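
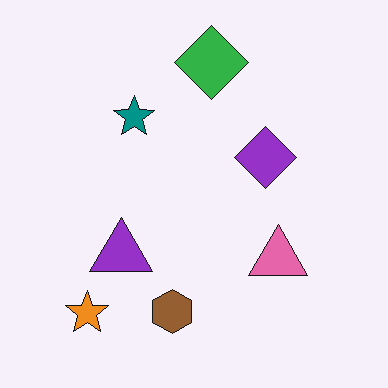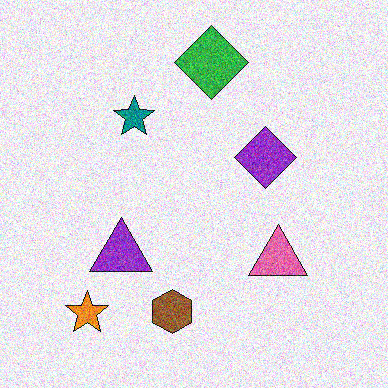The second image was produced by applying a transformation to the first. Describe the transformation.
The image was degraded with a thick layer of grain.

Random speckle covers the whole image, including the flat background.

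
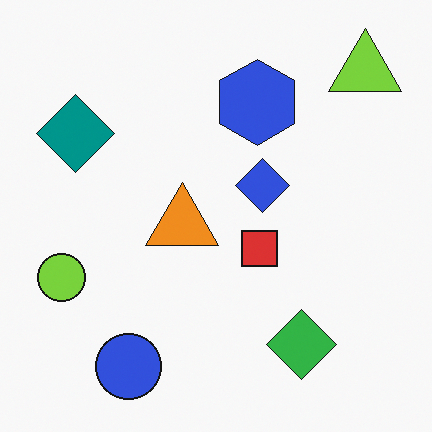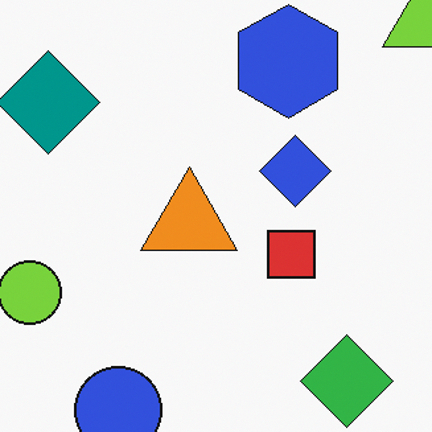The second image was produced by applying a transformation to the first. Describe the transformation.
The second image is the first cropped to a modestly smaller region and rescaled.

The visible shapes are larger and the field of view is narrower; shapes near the original edges may be partly or wholly outside the frame — a crop-and-rescale.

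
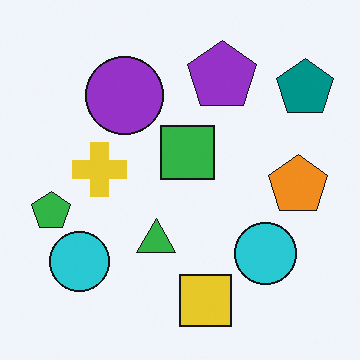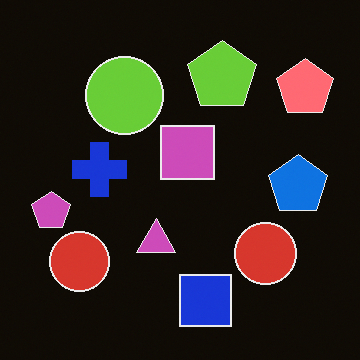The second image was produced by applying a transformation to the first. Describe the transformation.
Color-inverted (negative).

The light background has become dark and every shape's color is its complement — a photographic negative.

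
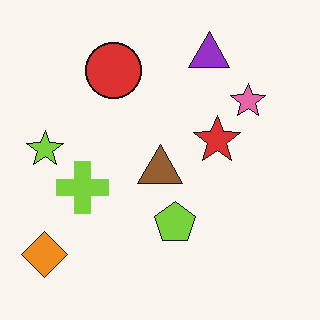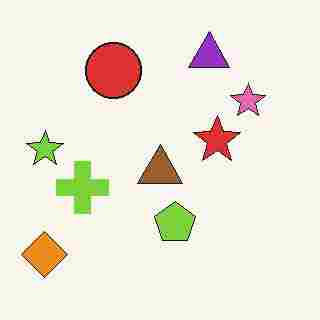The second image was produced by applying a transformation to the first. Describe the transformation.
The second image is the first heavily JPEG-compressed with obvious blocking artifacts.

Blocky 8×8 compression artifacts appear around shape edges and the flat background shows ringing — characteristic JPEG degradation.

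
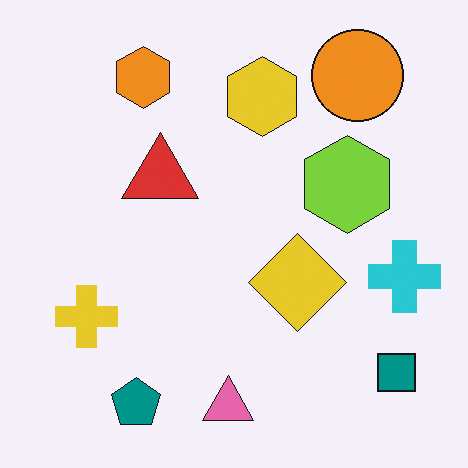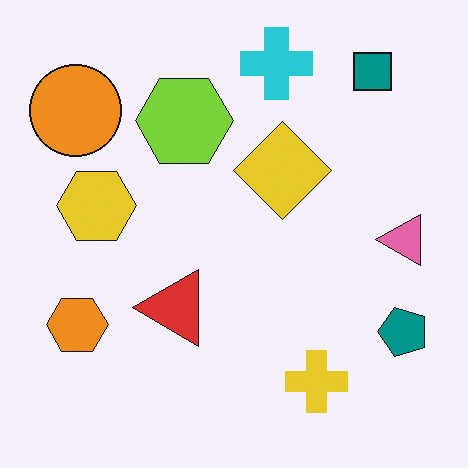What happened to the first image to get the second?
The transformation is: rotated 90° counter-clockwise.

The teal square sits in the bottom-right of the first image and the top-right of the second — consistent with a whole-image 90° counter-clockwise rotation.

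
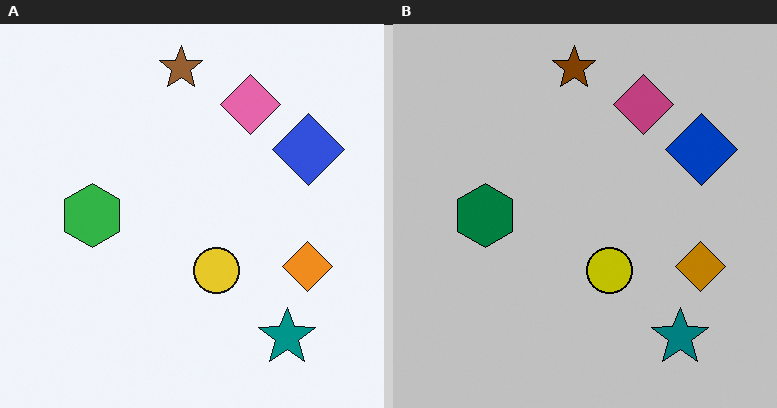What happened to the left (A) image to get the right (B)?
This is the original image heavily posterized to just a handful of flat colors.

Each flat color has snapped to a coarser quantized level — most visibly, the near-white background has dropped to a flat grey.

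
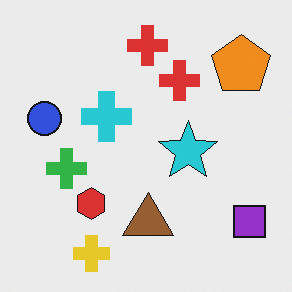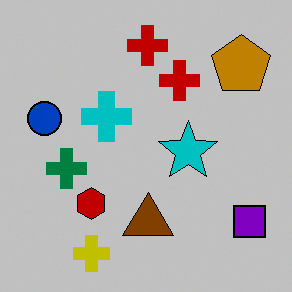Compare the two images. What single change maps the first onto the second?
The second image is the first heavily posterized to just a handful of flat colors.

Each flat color has snapped to a coarser quantized level — most visibly, the near-white background has dropped to a flat grey.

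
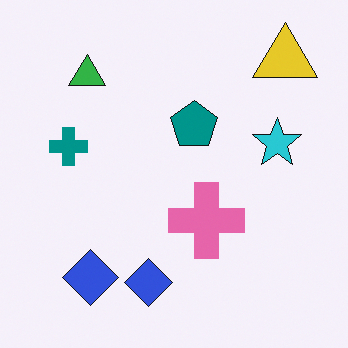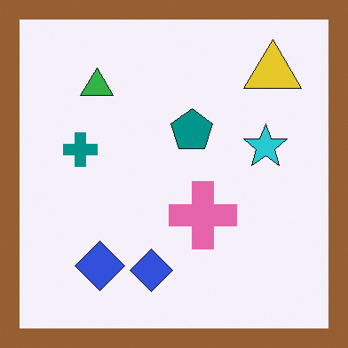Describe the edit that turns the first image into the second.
This is the original image framed with a brown border.

A solid brown frame runs around the edge of the second image, with the content slightly shrunk inside it.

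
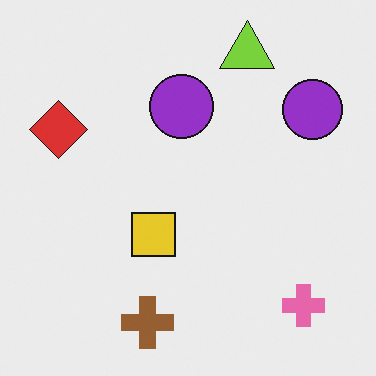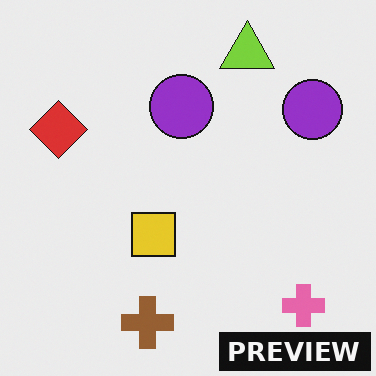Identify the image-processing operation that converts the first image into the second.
It was watermarked with the text "PREVIEW" in the lower-right corner.

A dark label reading "PREVIEW" appears in the lower-right corner.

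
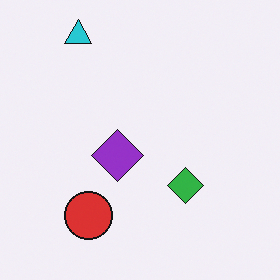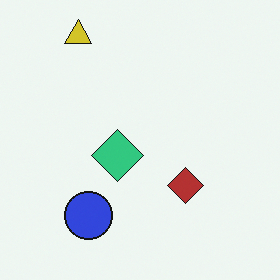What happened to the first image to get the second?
Hue-shifted through roughly half the color wheel.

Every shape's color has rotated by the same amount around the hue wheel — a uniform hue shift.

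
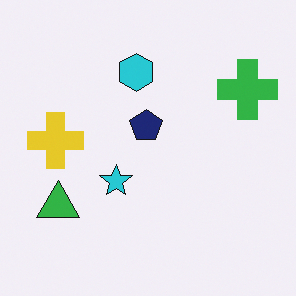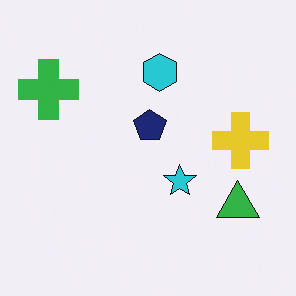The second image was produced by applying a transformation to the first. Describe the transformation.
It was flipped horizontally (left ↔ right).

The green cross is in the top-right of the first image and the top-left of the second — shapes on opposite sides of the vertical midline have swapped in a mirror flip.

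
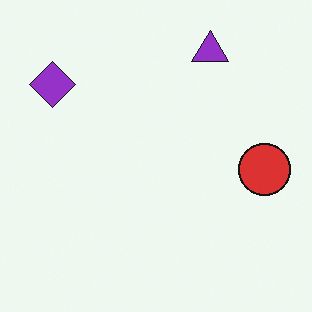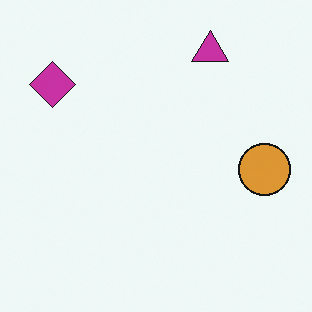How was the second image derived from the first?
The transformation is: hue-shifted by a small amount.

Every shape's color has rotated by the same amount around the hue wheel — a uniform hue shift.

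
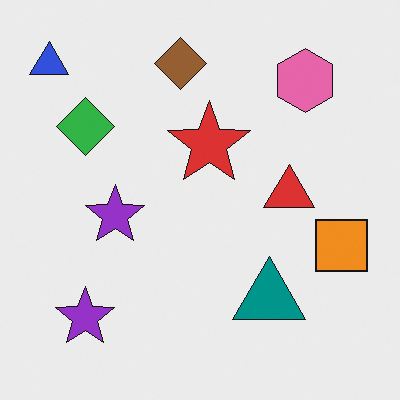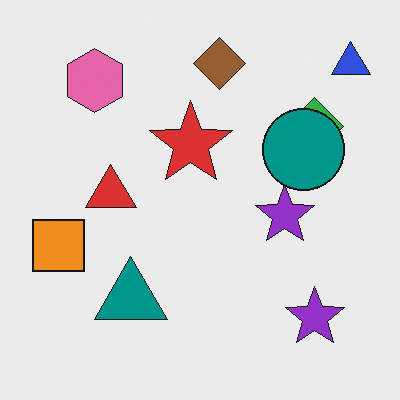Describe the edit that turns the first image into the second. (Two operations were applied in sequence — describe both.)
It was flipped horizontally (left ↔ right), then overlaid with an additional teal circle.

The blue triangle is in the top-left of the first image and the top-right of the second — shapes on opposite sides of the vertical midline have swapped in a mirror flip. A teal circle appears in the second image that is absent from the first.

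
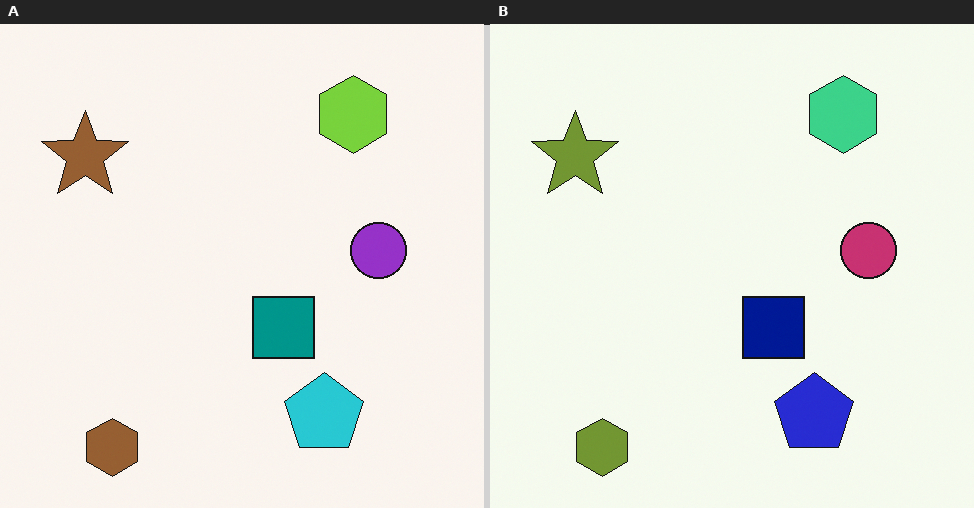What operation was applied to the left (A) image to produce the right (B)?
Hue-shifted by a small amount.

Every shape's color has rotated by the same amount around the hue wheel — a uniform hue shift.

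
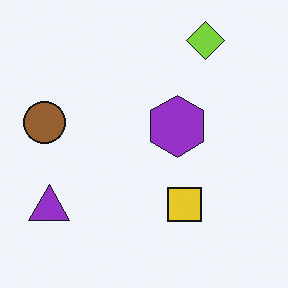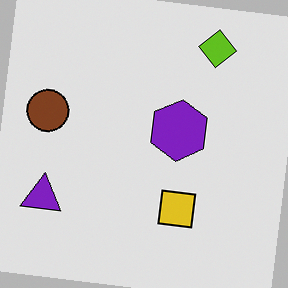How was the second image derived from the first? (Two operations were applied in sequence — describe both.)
Posterized to a reduced palette, then rotated clockwise by a small amount.

Each flat color has snapped to a coarser quantized level — most visibly, the near-white background has dropped to a flat grey. Every shape is tilted by the same angle and the image corners show triangular fill wedges — a whole-image rotation by a non-right angle.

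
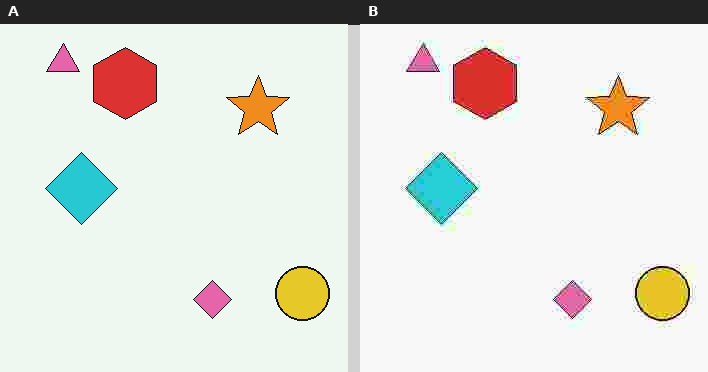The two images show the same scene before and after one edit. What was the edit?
The image was heavily JPEG-compressed with obvious blocking artifacts.

Blocky 8×8 compression artifacts appear around shape edges and the flat background shows ringing — characteristic JPEG degradation.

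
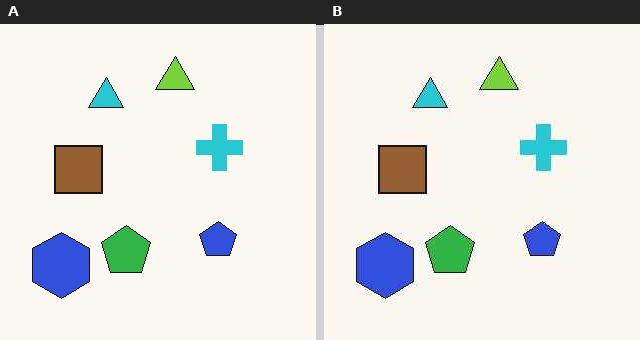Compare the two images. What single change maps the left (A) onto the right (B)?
The image was given moderate JPEG compression.

Blocky 8×8 compression artifacts appear around shape edges and the flat background shows ringing — characteristic JPEG degradation.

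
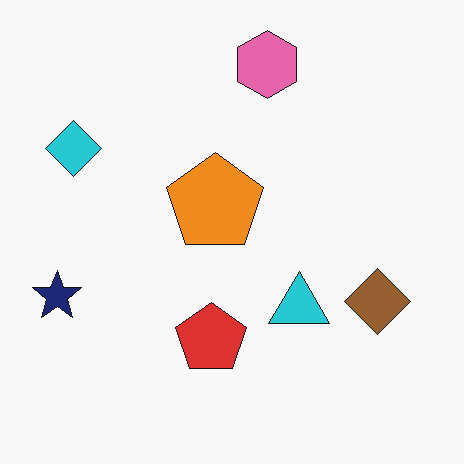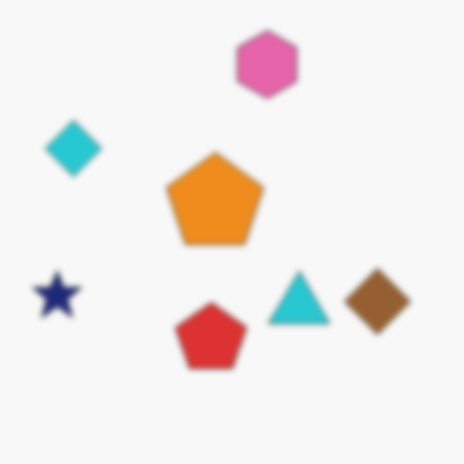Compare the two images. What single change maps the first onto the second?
It was moderately blurred.

Shape edges and outlines are uniformly softened across the whole image.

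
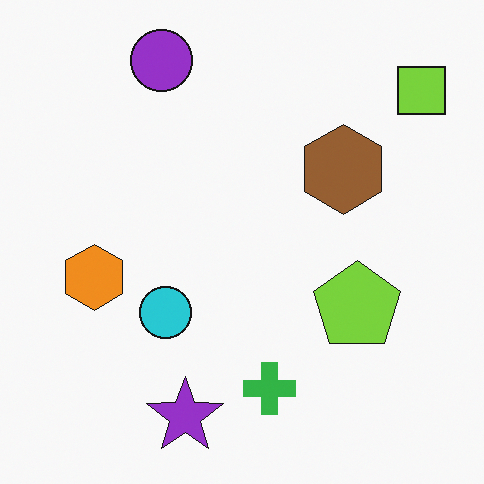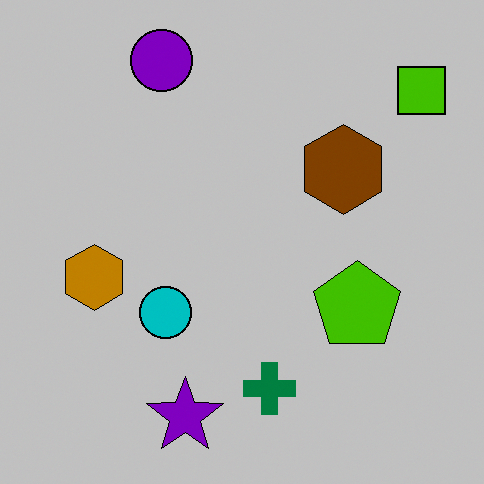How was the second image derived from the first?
The second image is the first aggressively posterized.

Each flat color has snapped to a coarser quantized level — most visibly, the near-white background has dropped to a flat grey.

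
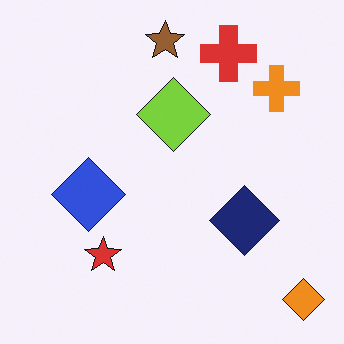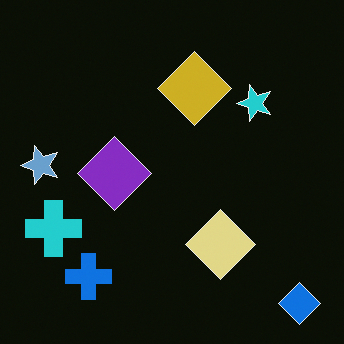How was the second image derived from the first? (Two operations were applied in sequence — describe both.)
The transformation is: transposed (reflected across the top-left ↔ bottom-right diagonal), then color-inverted (negative).

Shapes have swapped their row and column positions — what was in the top-right is now in the bottom-left — a diagonal reflection. The light background has become dark and every shape's color is its complement — a photographic negative.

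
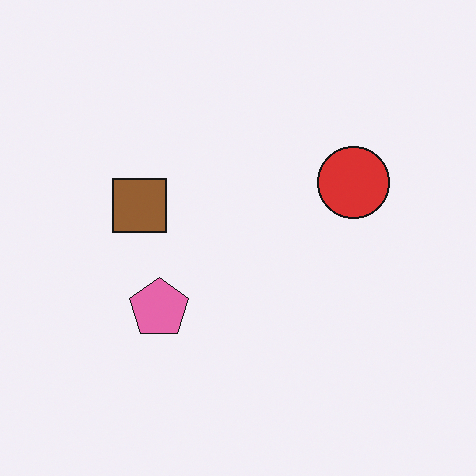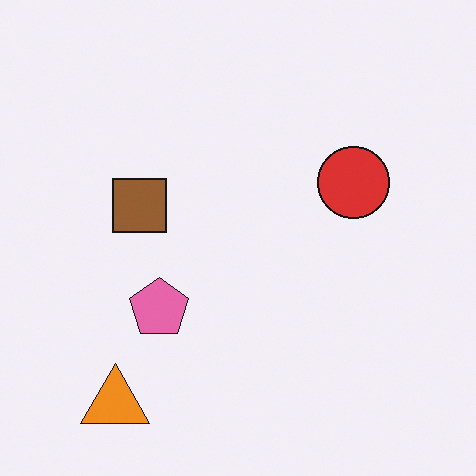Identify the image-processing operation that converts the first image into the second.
The second image is the first overlaid with an additional orange triangle.

An orange triangle appears in the second image that is absent from the first.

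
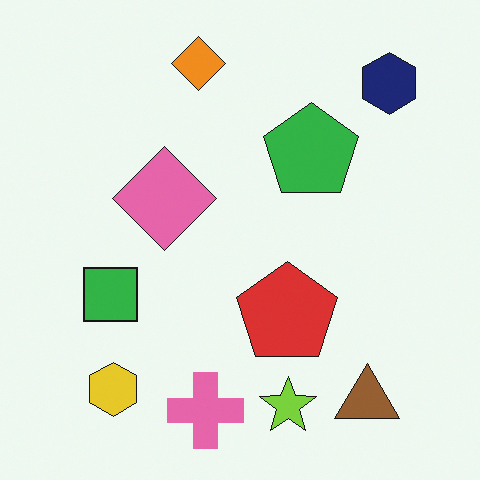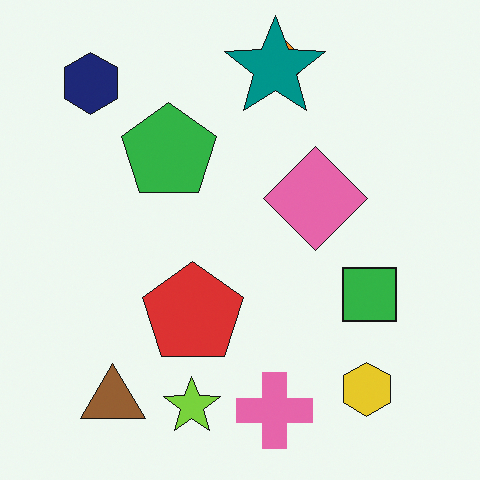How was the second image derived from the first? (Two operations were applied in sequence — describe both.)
It was flipped horizontally (left ↔ right), then overlaid with an additional teal star.

The navy hexagon is in the top-right of the first image and the top-left of the second — shapes on opposite sides of the vertical midline have swapped in a mirror flip. A teal star appears in the second image that is absent from the first.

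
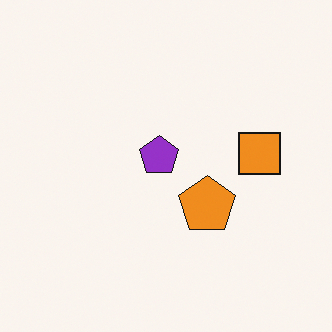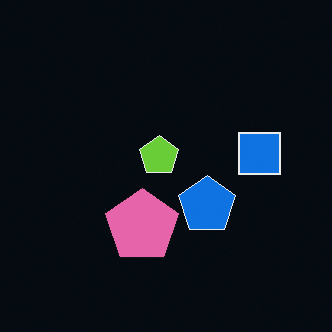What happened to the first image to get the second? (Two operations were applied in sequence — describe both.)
The image was color-inverted (negative), then overlaid with an additional pink pentagon.

The light background has become dark and every shape's color is its complement — a photographic negative. A pink pentagon appears in the second image that is absent from the first.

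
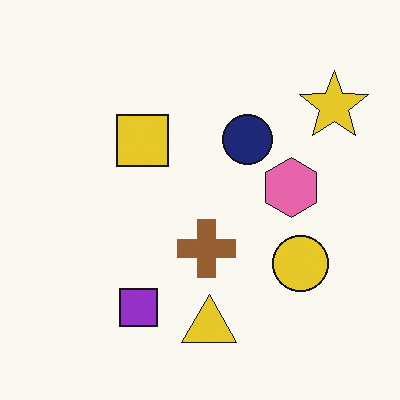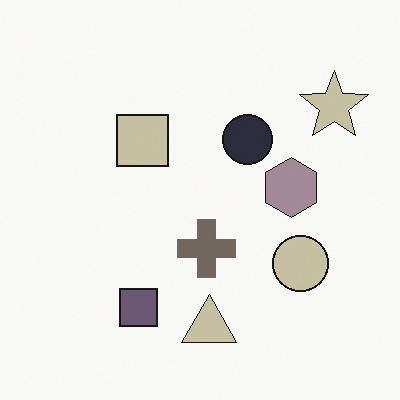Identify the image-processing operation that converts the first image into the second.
The image was made much more muted (saturation change).

All colors are more muted and greyish — a global saturation change.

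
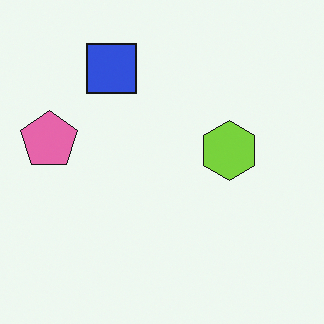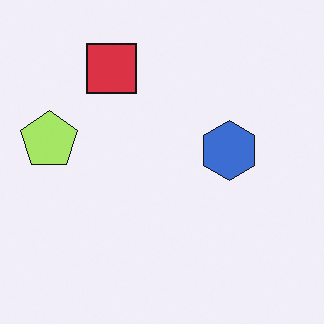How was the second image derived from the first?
The transformation is: hue-shifted through roughly a third of the color wheel.

Every shape's color has rotated by the same amount around the hue wheel — a uniform hue shift.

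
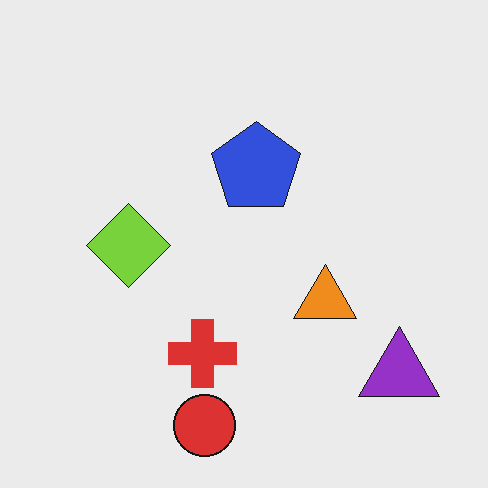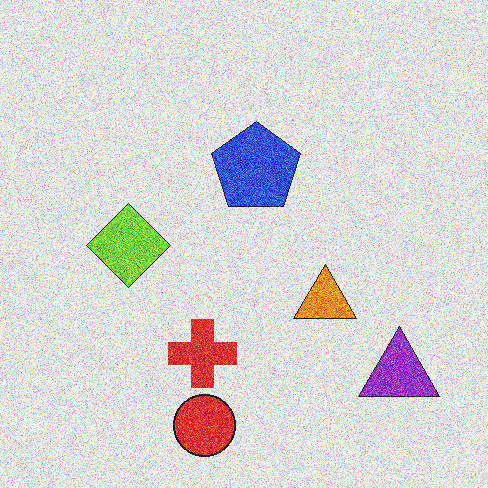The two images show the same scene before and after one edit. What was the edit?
Degraded with strong gaussian noise.

Random speckle covers the whole image, including the flat background.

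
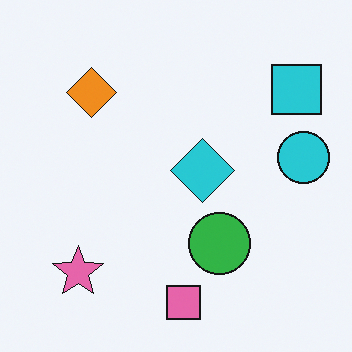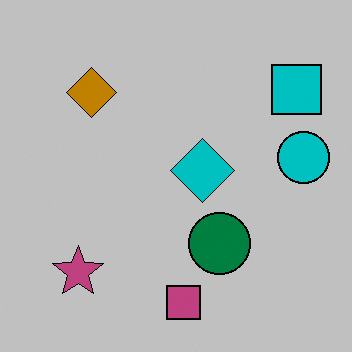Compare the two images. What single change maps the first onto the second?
Heavily posterized to just a handful of flat colors.

Each flat color has snapped to a coarser quantized level — most visibly, the near-white background has dropped to a flat grey.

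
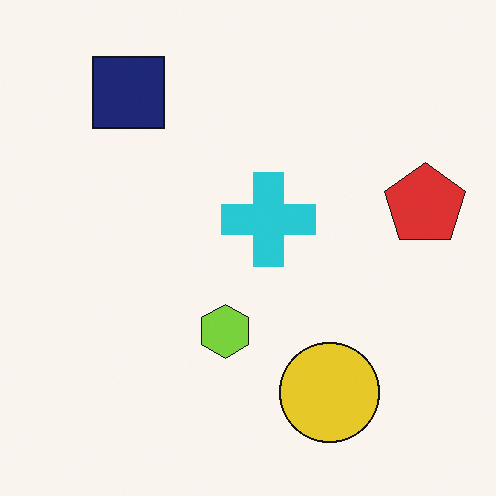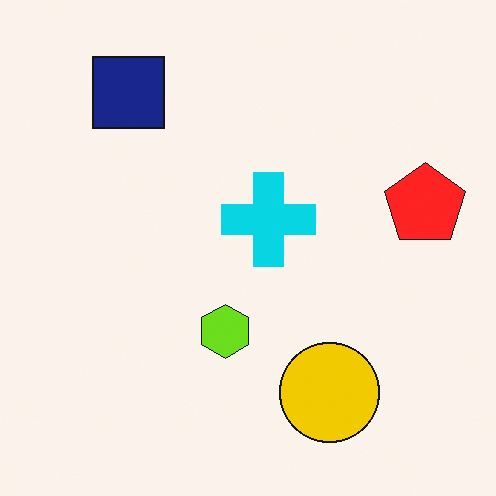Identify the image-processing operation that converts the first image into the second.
The image was slightly oversaturated.

All colors are more vivid — a global saturation change.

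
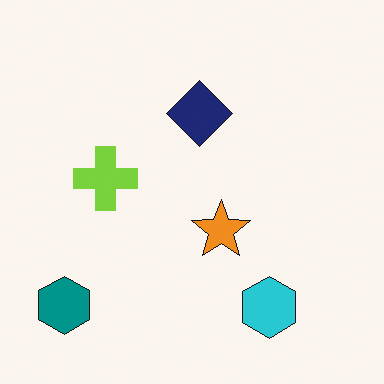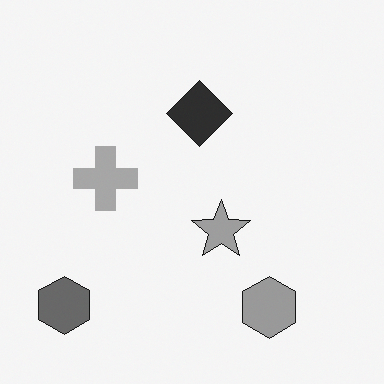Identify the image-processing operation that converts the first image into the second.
The transformation is: converted to grayscale.

All color is removed — every shape is now a shade of grey.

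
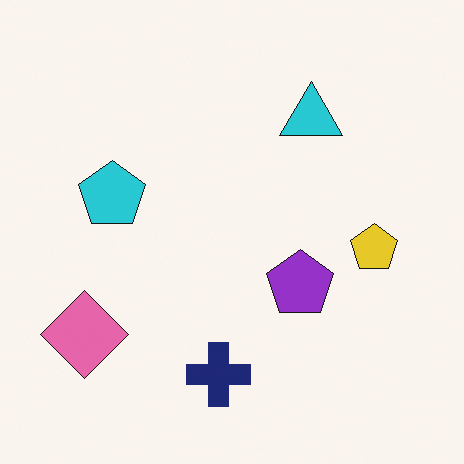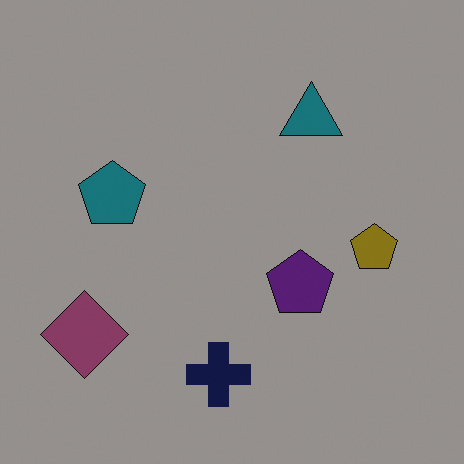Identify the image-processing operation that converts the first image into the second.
The transformation is: noticeably darkened.

Every pixel — background and shapes alike — is uniformly darkened.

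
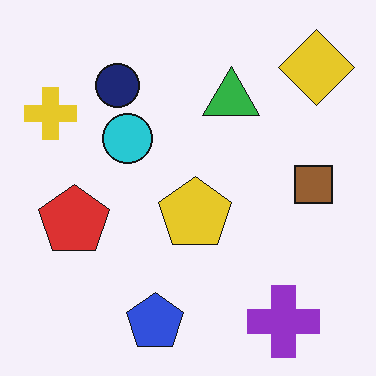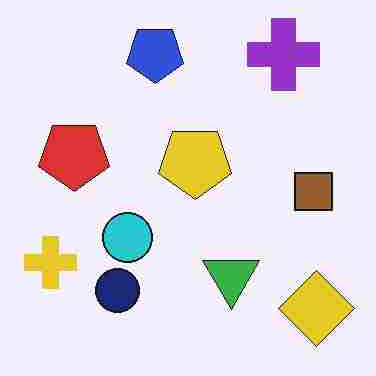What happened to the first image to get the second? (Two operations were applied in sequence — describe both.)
The second image is the first degraded with heavy JPEG compression, then flipped vertically (top ↔ bottom).

Blocky 8×8 compression artifacts appear around shape edges and the flat background shows ringing — characteristic JPEG degradation. The blue pentagon is in the bottom of the first image and the top of the second — shapes on opposite sides of the horizontal midline have swapped in a mirror flip.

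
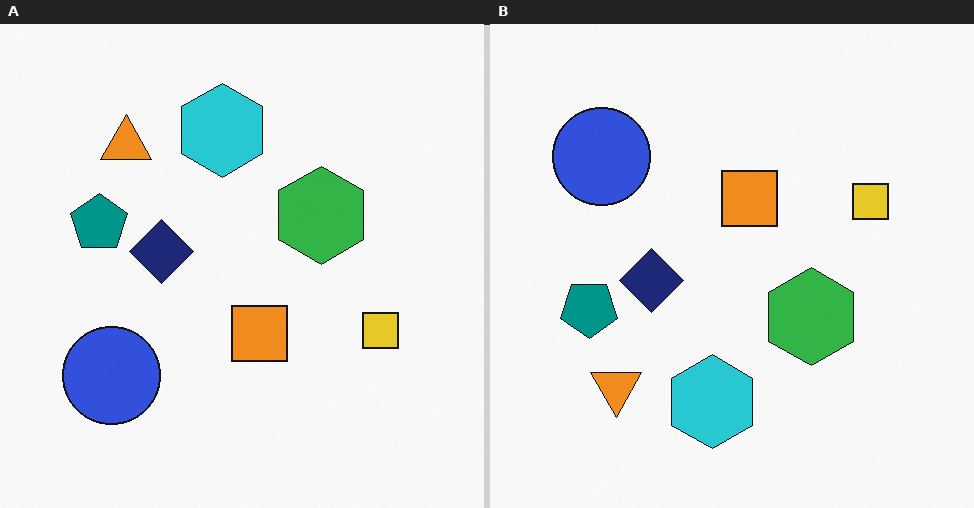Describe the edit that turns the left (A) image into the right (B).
Flipped vertically (top ↔ bottom).

The cyan hexagon is in the top of the left (A) image and the bottom of the right (B) — shapes on opposite sides of the horizontal midline have swapped in a mirror flip.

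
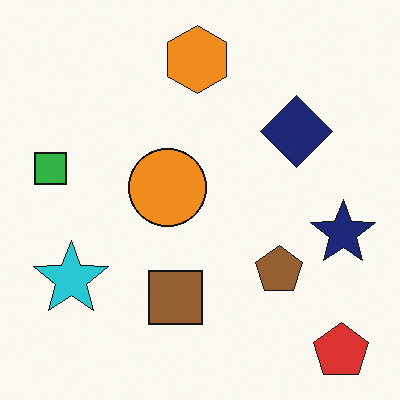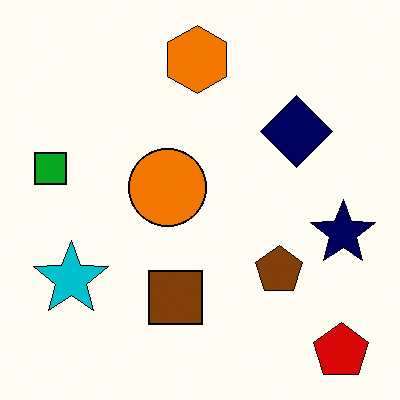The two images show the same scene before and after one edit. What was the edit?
The second image is the first given slightly increased contrast.

Tones are pushed away from mid-grey across the whole image — a global contrast change.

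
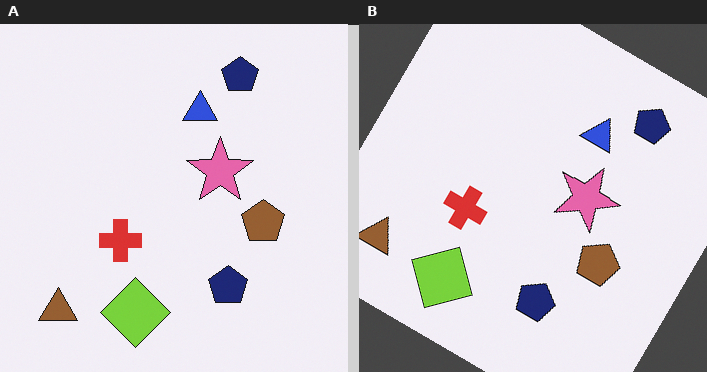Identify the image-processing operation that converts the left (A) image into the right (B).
Rotated clockwise by a large amount — several tens of degrees.

Every shape is tilted by the same angle and the image corners show triangular fill wedges — a whole-image rotation by a non-right angle.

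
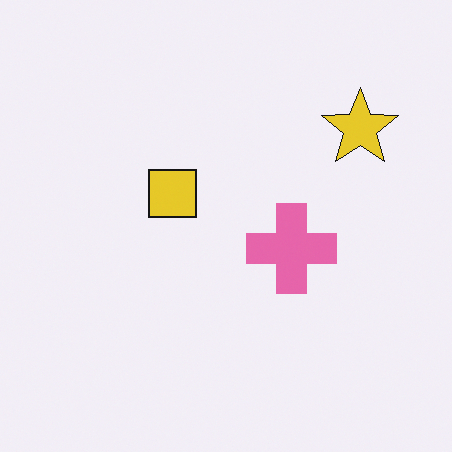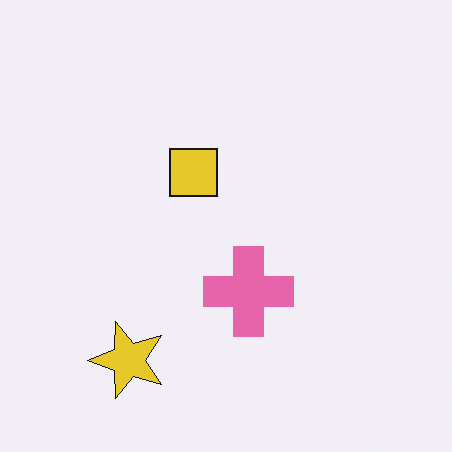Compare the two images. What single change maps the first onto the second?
The transformation is: transposed (reflected across the top-left ↔ bottom-right diagonal).

Shapes have swapped their row and column positions — what was in the top-right is now in the bottom-left — a diagonal reflection.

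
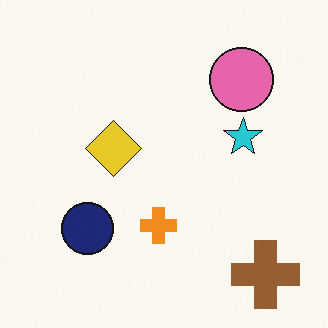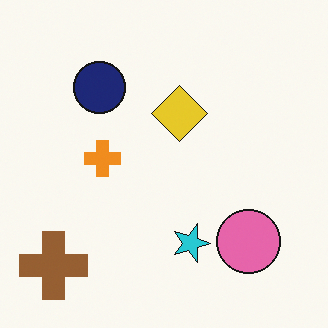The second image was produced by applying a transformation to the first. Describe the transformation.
Rotated 90° clockwise.

The brown cross sits in the bottom-right of the first image and the bottom-left of the second — consistent with a whole-image 90° clockwise rotation.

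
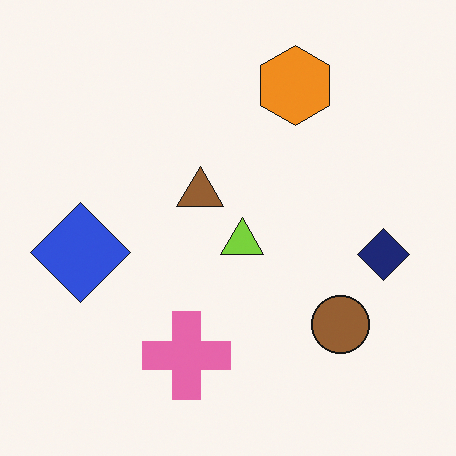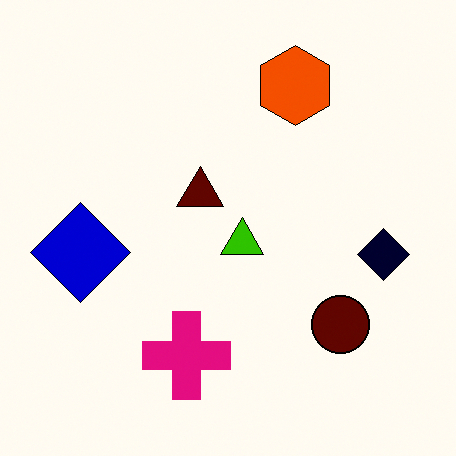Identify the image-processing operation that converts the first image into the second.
The transformation is: boosted in contrast.

Tones are pushed away from mid-grey across the whole image — a global contrast change.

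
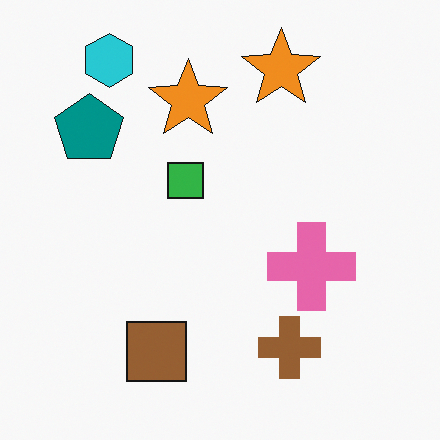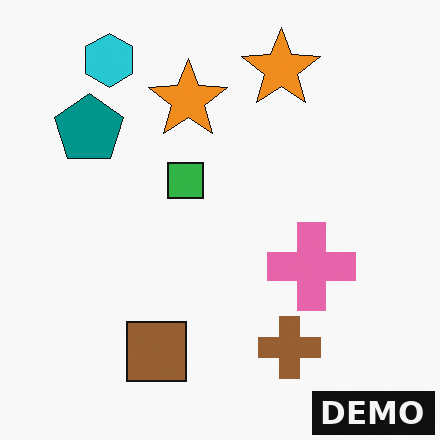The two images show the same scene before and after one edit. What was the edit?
The image was watermarked with the text "DEMO" in the lower-right corner.

A dark label reading "DEMO" appears in the lower-right corner.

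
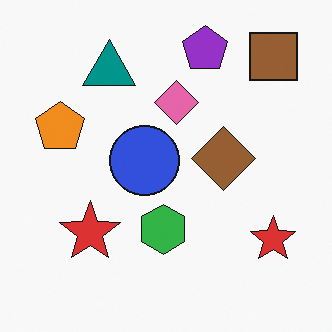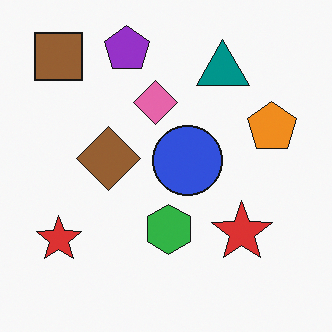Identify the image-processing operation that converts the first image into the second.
The second image is the first flipped horizontally (left ↔ right).

The brown square is in the top-right of the first image and the top-left of the second — shapes on opposite sides of the vertical midline have swapped in a mirror flip.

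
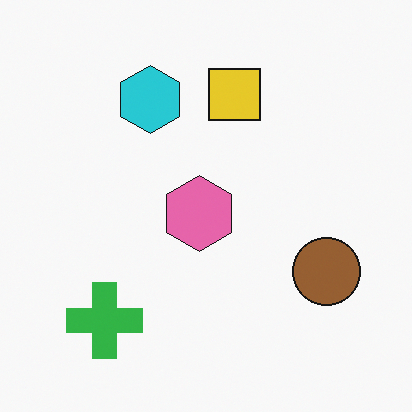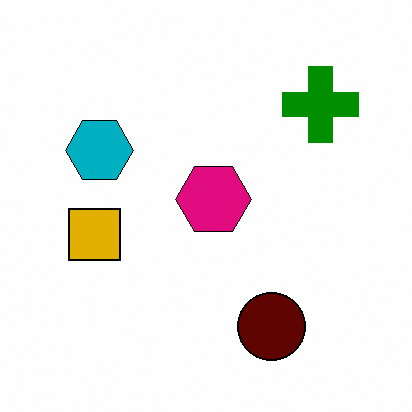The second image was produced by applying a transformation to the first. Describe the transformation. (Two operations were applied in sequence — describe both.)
Transposed (reflected across the top-left ↔ bottom-right diagonal), then given much higher contrast.

Shapes have swapped their row and column positions — what was in the top-right is now in the bottom-left — a diagonal reflection. Tones are pushed away from mid-grey across the whole image — a global contrast change.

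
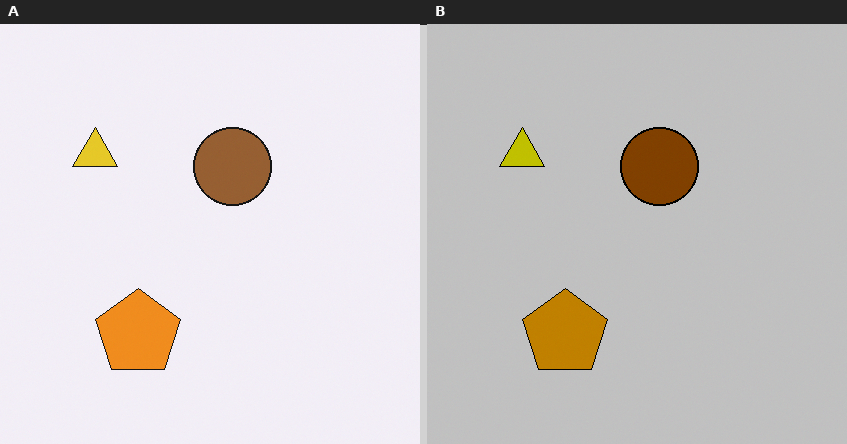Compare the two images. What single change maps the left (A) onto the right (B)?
This is the original image heavily posterized to just a handful of flat colors.

Each flat color has snapped to a coarser quantized level — most visibly, the near-white background has dropped to a flat grey.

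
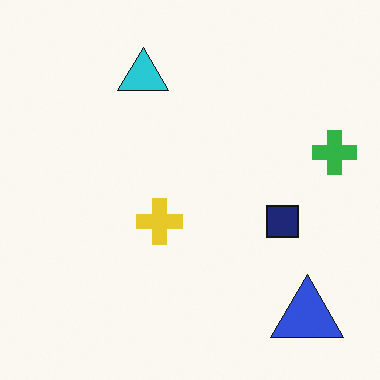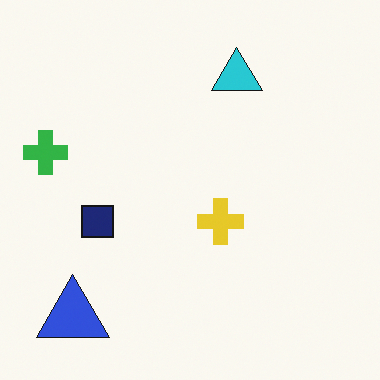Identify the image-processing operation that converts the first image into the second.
It was flipped horizontally (left ↔ right).

The green cross is in the right of the first image and the left of the second — shapes on opposite sides of the vertical midline have swapped in a mirror flip.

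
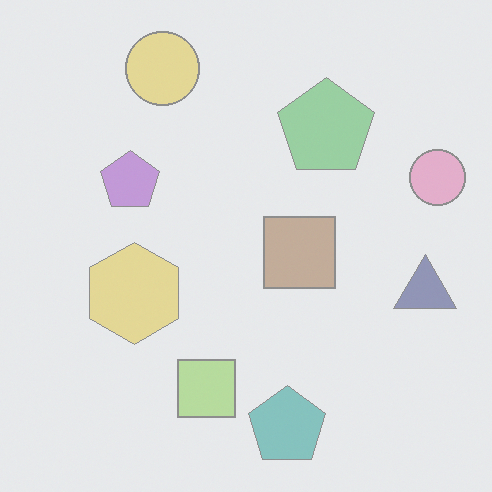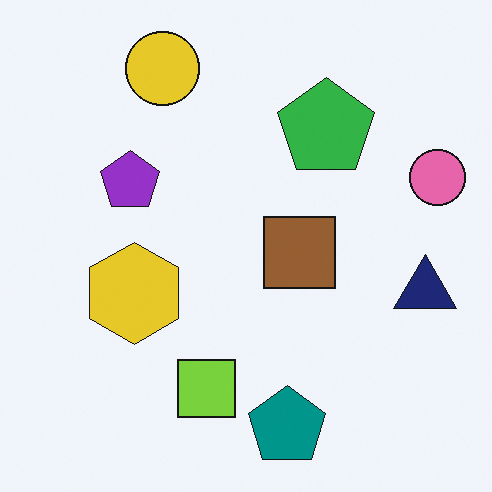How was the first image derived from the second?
The image was washed out (contrast reduced).

Tones are pushed toward mid-grey across the whole image — a global contrast change.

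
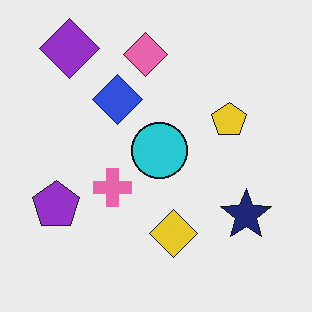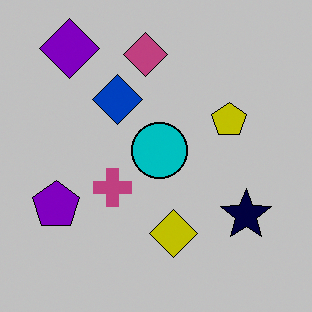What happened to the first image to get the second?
This is the original image aggressively posterized.

Each flat color has snapped to a coarser quantized level — most visibly, the near-white background has dropped to a flat grey.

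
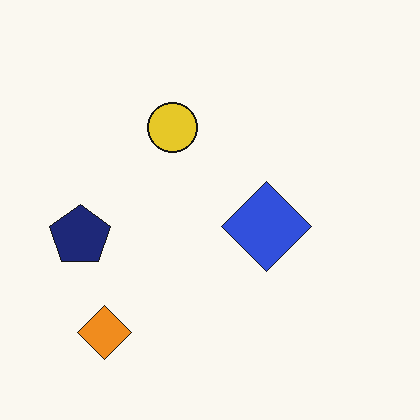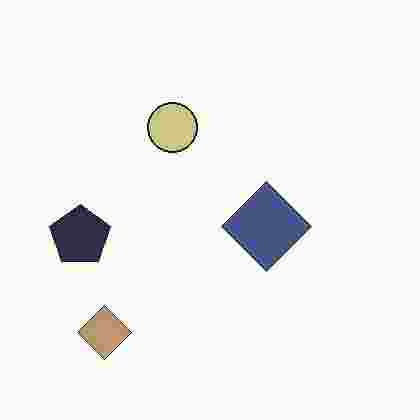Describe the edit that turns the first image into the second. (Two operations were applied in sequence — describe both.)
The second image is the first made much more muted (saturation change), then degraded with heavy JPEG compression.

All colors are more muted and greyish — a global saturation change. Blocky 8×8 compression artifacts appear around shape edges and the flat background shows ringing — characteristic JPEG degradation.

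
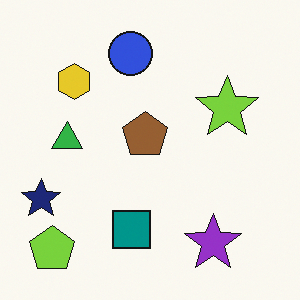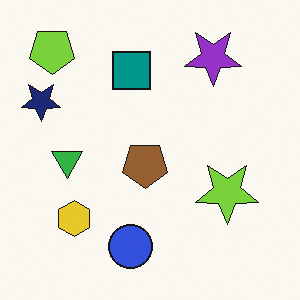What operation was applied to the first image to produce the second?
The transformation is: flipped vertically (top ↔ bottom).

The lime pentagon is in the bottom-left of the first image and the top-left of the second — shapes on opposite sides of the horizontal midline have swapped in a mirror flip.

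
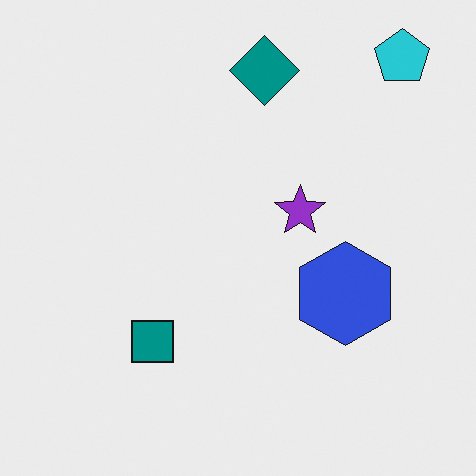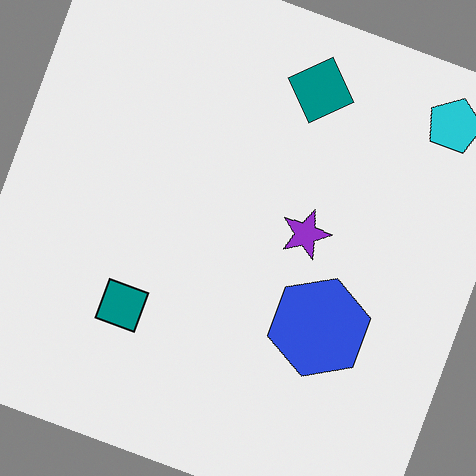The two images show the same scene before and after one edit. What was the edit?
It was rotated clockwise by a moderate amount.

Every shape is tilted by the same angle and the image corners show triangular fill wedges — a whole-image rotation by a non-right angle.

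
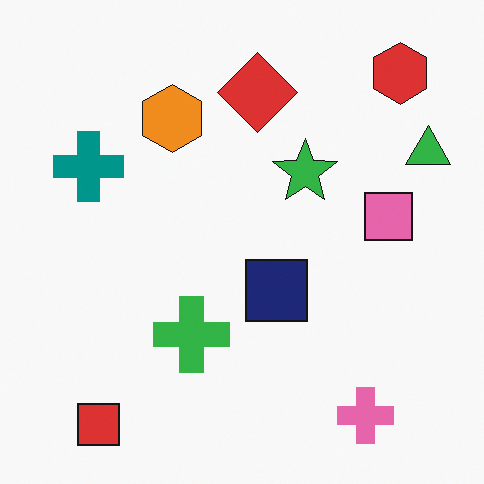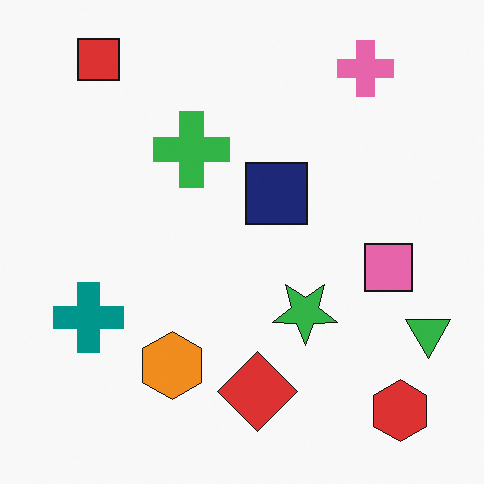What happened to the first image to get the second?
The image was flipped vertically (top ↔ bottom).

The red square is in the bottom-left of the first image and the top-left of the second — shapes on opposite sides of the horizontal midline have swapped in a mirror flip.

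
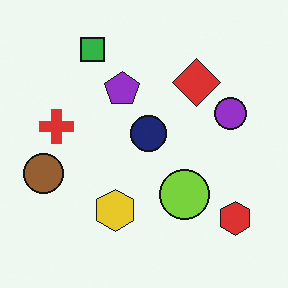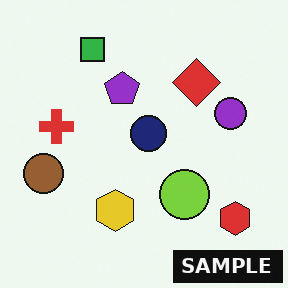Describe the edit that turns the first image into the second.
Watermarked with the text "SAMPLE" in the lower-right corner.

A dark label reading "SAMPLE" appears in the lower-right corner.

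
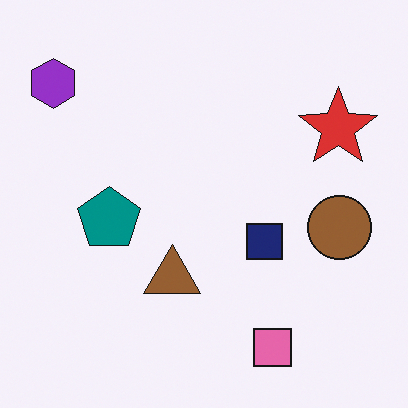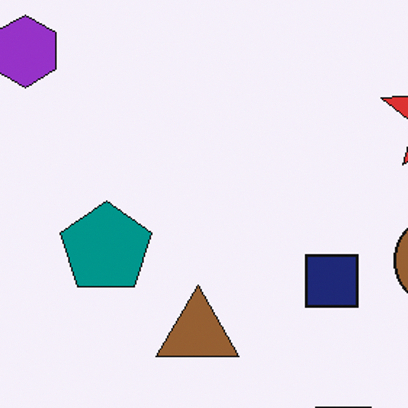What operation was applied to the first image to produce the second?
Cropped slightly and scaled back up.

The visible shapes are larger and the field of view is narrower; shapes near the original edges may be partly or wholly outside the frame — a crop-and-rescale.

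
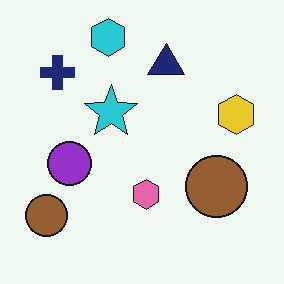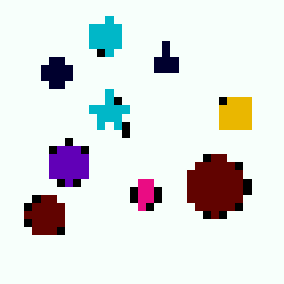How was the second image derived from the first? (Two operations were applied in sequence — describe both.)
The image was pixelated into visible square blocks, then boosted in contrast.

Shapes are reduced to large square blocks; fine edges and outlines are lost — a downscale-then-upscale (mosaic) effect. Tones are pushed away from mid-grey across the whole image — a global contrast change.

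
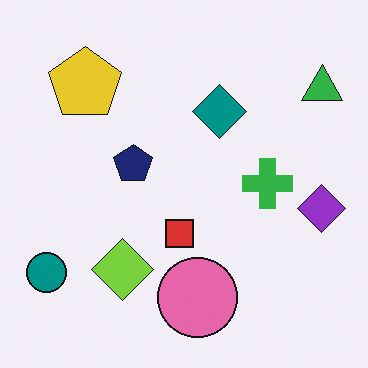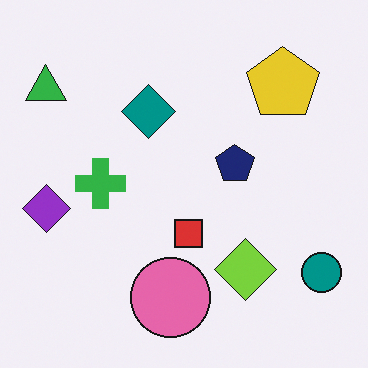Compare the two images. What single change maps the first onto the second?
This is the original image flipped horizontally (left ↔ right).

The teal circle is in the bottom-left of the first image and the bottom-right of the second — shapes on opposite sides of the vertical midline have swapped in a mirror flip.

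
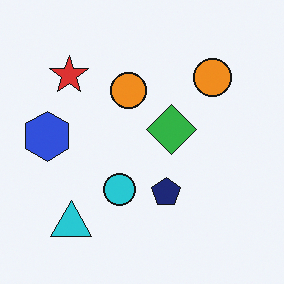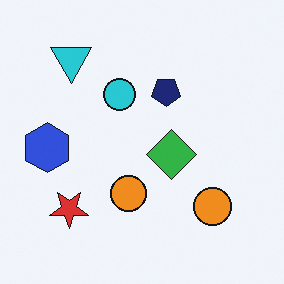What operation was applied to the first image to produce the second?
The second image is the first flipped vertically (top ↔ bottom).

The cyan triangle is in the bottom-left of the first image and the top-left of the second — shapes on opposite sides of the horizontal midline have swapped in a mirror flip.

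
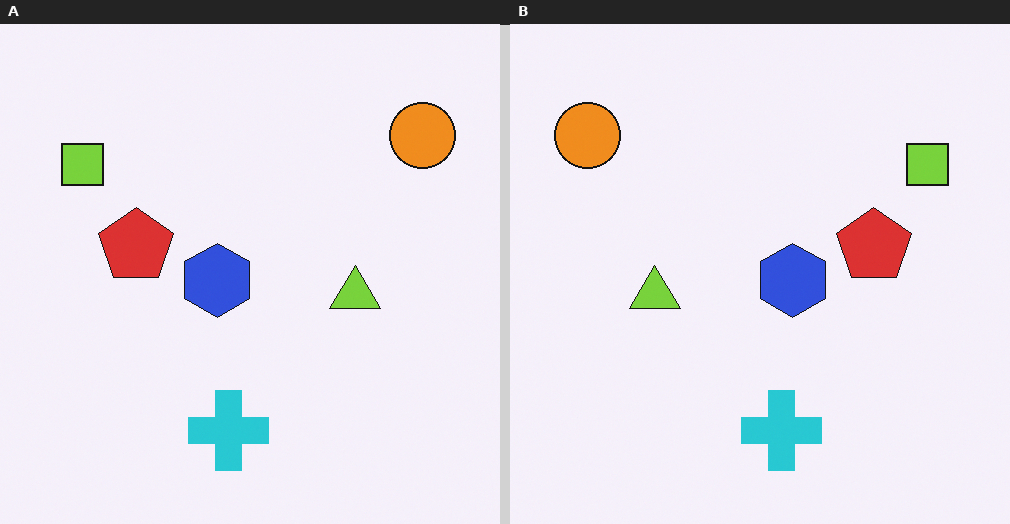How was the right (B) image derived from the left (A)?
The image was flipped horizontally (left ↔ right).

The orange circle is in the top-right of the left (A) image and the top-left of the right (B) — shapes on opposite sides of the vertical midline have swapped in a mirror flip.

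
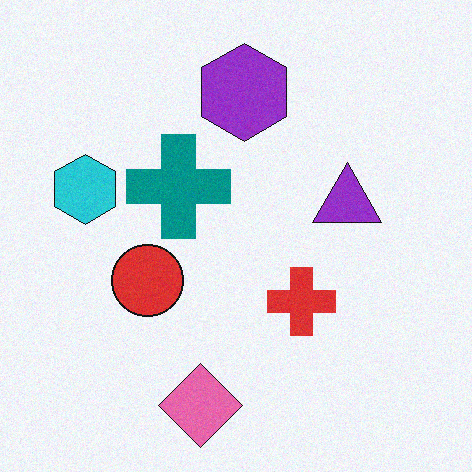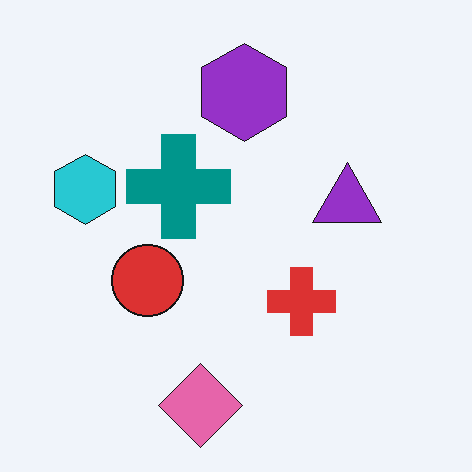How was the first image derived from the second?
The transformation is: degraded with a light layer of grain.

Random speckle covers the whole image, including the flat background.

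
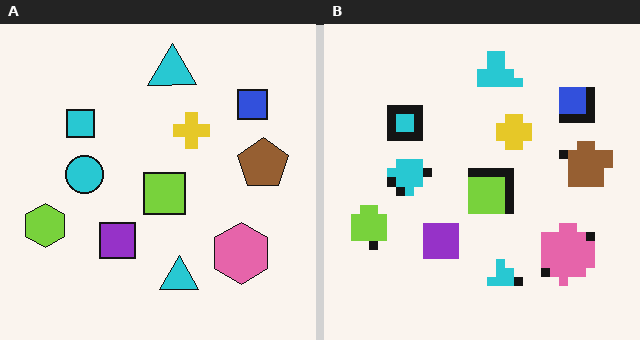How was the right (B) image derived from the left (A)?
The image was heavily pixelated into large blocks.

Shapes are reduced to large square blocks; fine edges and outlines are lost — a downscale-then-upscale (mosaic) effect.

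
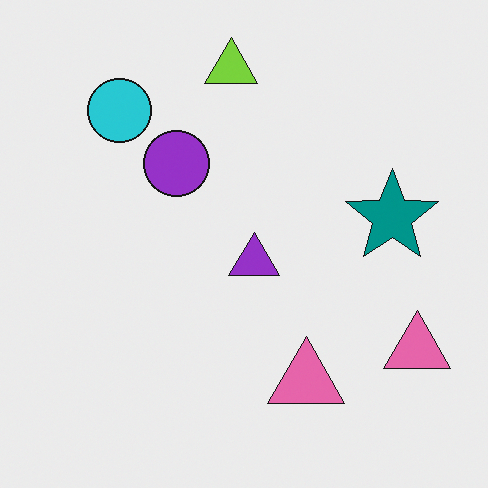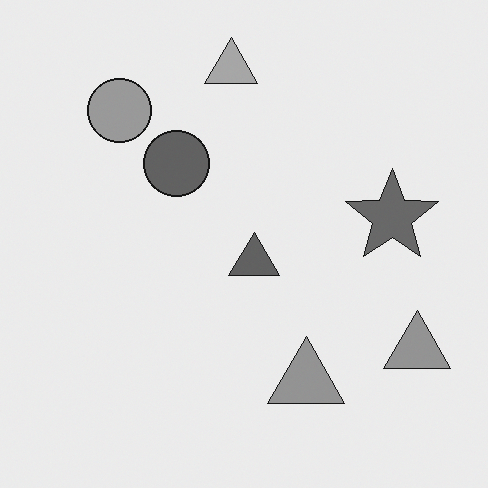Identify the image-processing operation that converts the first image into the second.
Converted to grayscale.

All color is removed — every shape is now a shade of grey.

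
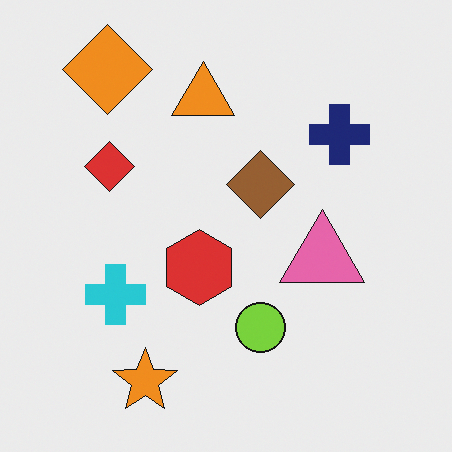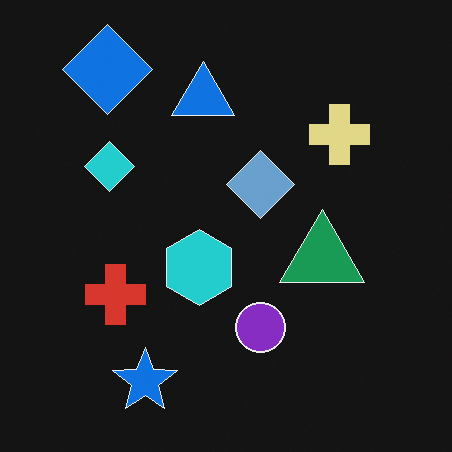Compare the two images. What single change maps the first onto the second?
The transformation is: color-inverted (negative).

The light background has become dark and every shape's color is its complement — a photographic negative.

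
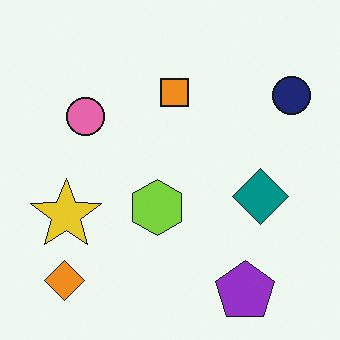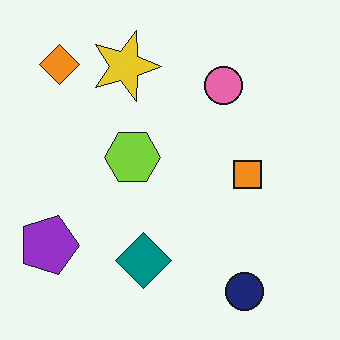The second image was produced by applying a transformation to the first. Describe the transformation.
Rotated 90° clockwise.

The orange diamond sits in the bottom-left of the first image and the top-left of the second — consistent with a whole-image 90° clockwise rotation.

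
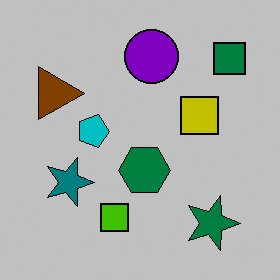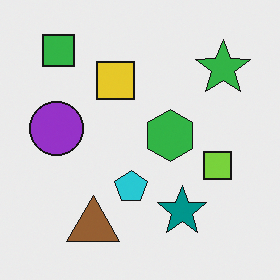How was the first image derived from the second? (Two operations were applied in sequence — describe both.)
The transformation is: rotated 90° clockwise, then aggressively posterized.

The green square sits in the top-left of the second image and the top-right of the first — consistent with a whole-image 90° clockwise rotation. Each flat color has snapped to a coarser quantized level — most visibly, the near-white background has dropped to a flat grey.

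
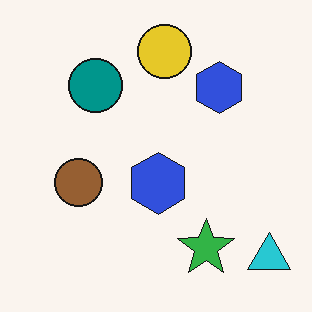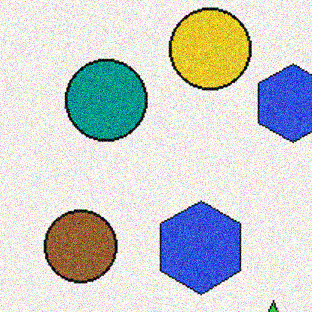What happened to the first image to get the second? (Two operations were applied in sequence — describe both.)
Cropped slightly and scaled back up, then degraded with moderate additive noise.

The visible shapes are larger and the field of view is narrower; shapes near the original edges may be partly or wholly outside the frame — a crop-and-rescale. Random speckle covers the whole image, including the flat background.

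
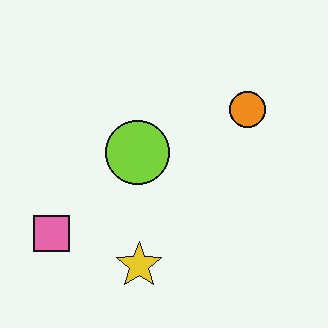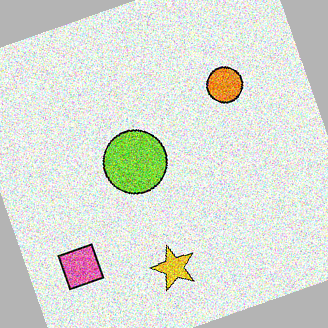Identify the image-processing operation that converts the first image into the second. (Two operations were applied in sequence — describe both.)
This is the original image degraded with heavy additive noise, then rotated counter-clockwise by a moderate amount.

Random speckle covers the whole image, including the flat background. Every shape is tilted by the same angle and the image corners show triangular fill wedges — a whole-image rotation by a non-right angle.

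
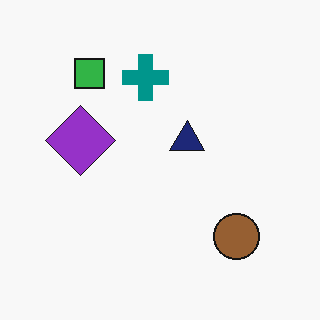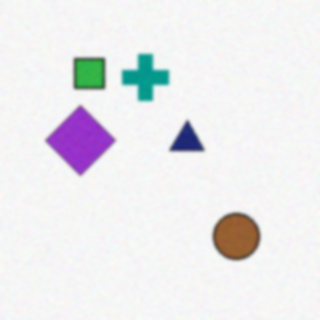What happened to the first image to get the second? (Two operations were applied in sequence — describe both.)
This is the original image degraded with a light layer of grain, then lightly blurred.

Random speckle covers the whole image, including the flat background. Shape edges and outlines are uniformly softened across the whole image.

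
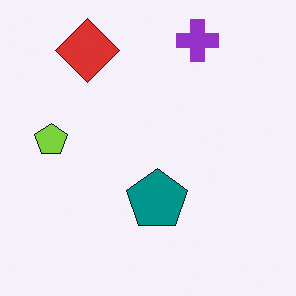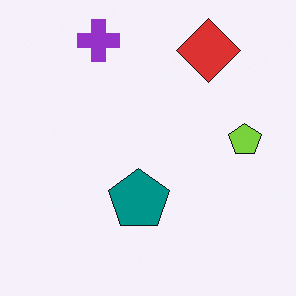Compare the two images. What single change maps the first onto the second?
The image was flipped horizontally (left ↔ right).

The lime pentagon is in the left of the first image and the right of the second — shapes on opposite sides of the vertical midline have swapped in a mirror flip.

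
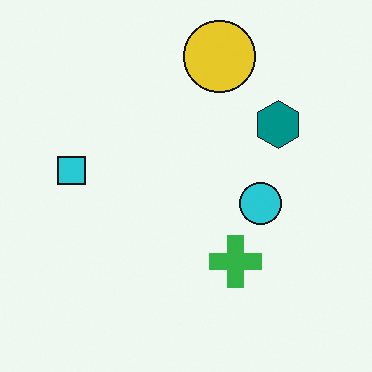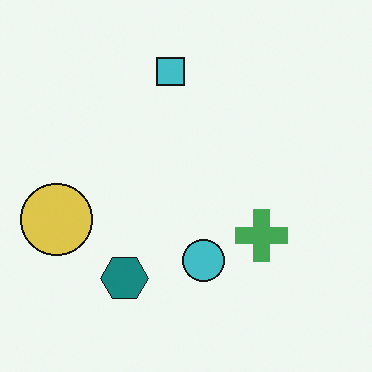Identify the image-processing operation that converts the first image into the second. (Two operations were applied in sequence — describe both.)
Slightly desaturated, then transposed (reflected across the top-left ↔ bottom-right diagonal).

All colors are more muted and greyish — a global saturation change. Shapes have swapped their row and column positions — what was in the top-right is now in the bottom-left — a diagonal reflection.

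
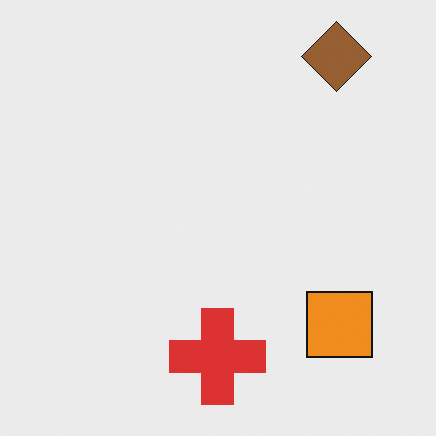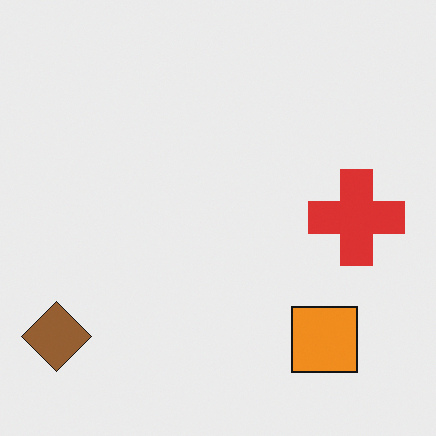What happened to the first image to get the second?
The image was transposed (reflected across the top-left ↔ bottom-right diagonal).

Shapes have swapped their row and column positions — what was in the top-right is now in the bottom-left — a diagonal reflection.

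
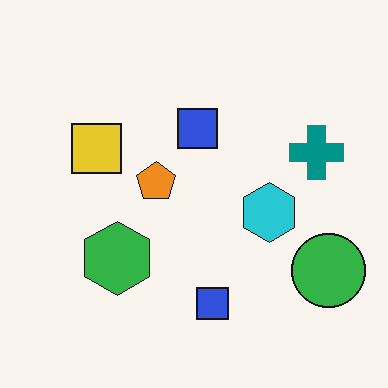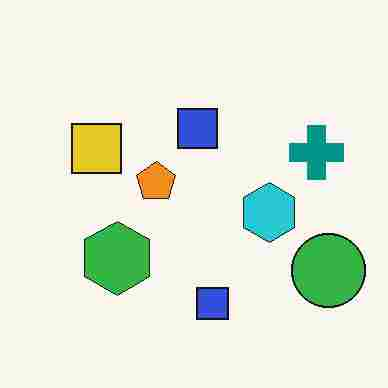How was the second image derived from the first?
It was heavily JPEG-compressed with obvious blocking artifacts.

Blocky 8×8 compression artifacts appear around shape edges and the flat background shows ringing — characteristic JPEG degradation.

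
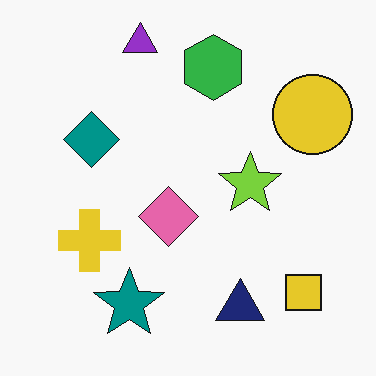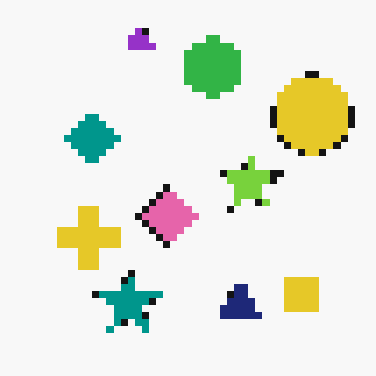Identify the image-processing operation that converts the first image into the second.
The image was pixelated into visible square blocks.

Shapes are reduced to large square blocks; fine edges and outlines are lost — a downscale-then-upscale (mosaic) effect.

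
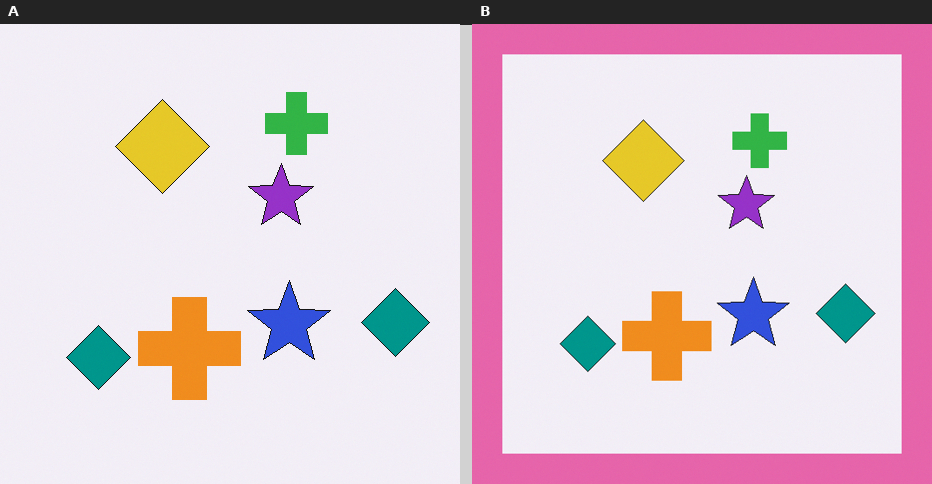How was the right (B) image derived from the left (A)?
The right (B) image is the left (A) framed with a pink border.

A solid pink frame runs around the edge of the right (B) image, with the content slightly shrunk inside it.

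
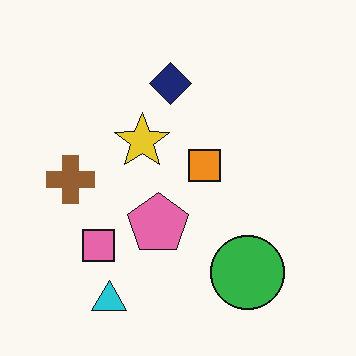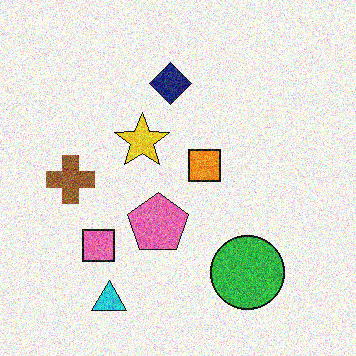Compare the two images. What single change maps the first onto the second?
The image was degraded with strong gaussian noise.

Random speckle covers the whole image, including the flat background.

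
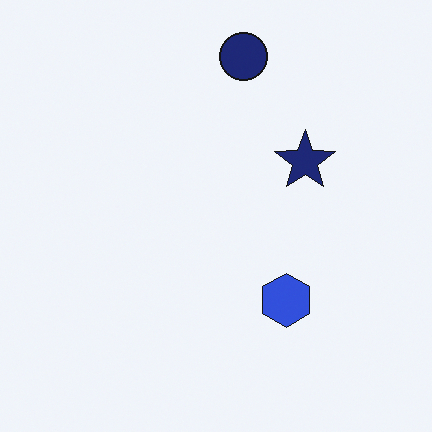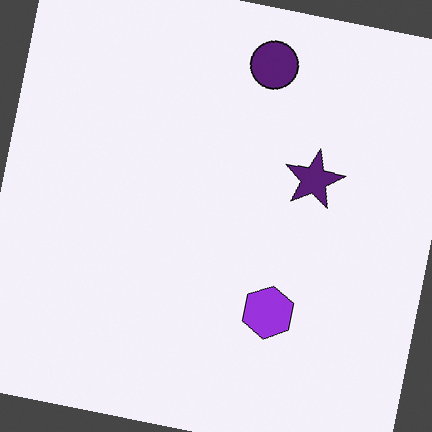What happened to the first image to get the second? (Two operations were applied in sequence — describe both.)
This is the original image hue-shifted slightly, then rotated clockwise by a small amount.

Every shape's color has rotated by the same amount around the hue wheel — a uniform hue shift. Every shape is tilted by the same angle and the image corners show triangular fill wedges — a whole-image rotation by a non-right angle.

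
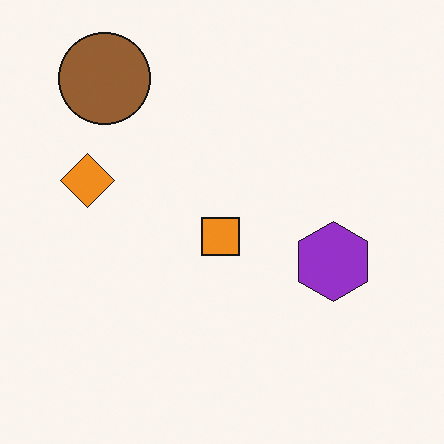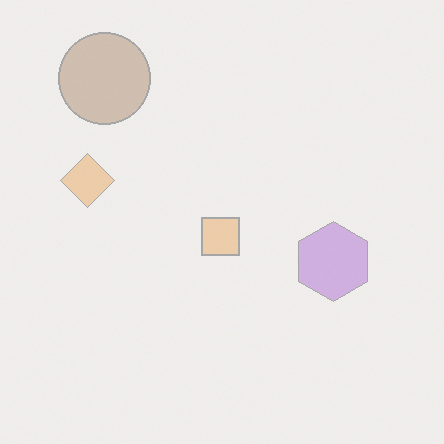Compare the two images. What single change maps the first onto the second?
The image was given much lower contrast.

Tones are pushed toward mid-grey across the whole image — a global contrast change.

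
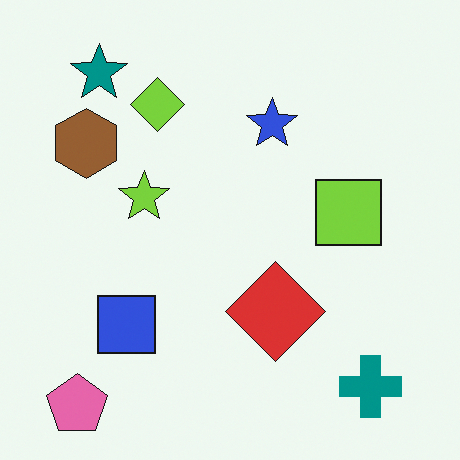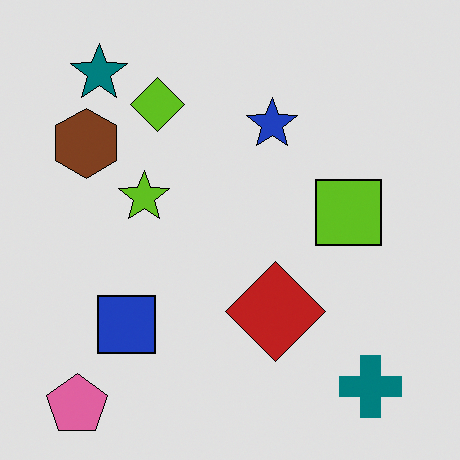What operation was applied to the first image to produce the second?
The image was moderately posterized.

Each flat color has snapped to a coarser quantized level — most visibly, the near-white background has dropped to a flat grey.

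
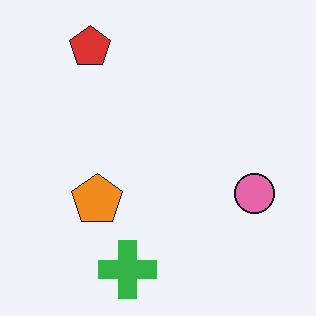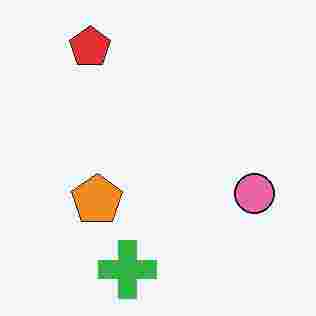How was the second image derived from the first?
The second image is the first degraded with heavy JPEG compression.

Blocky 8×8 compression artifacts appear around shape edges and the flat background shows ringing — characteristic JPEG degradation.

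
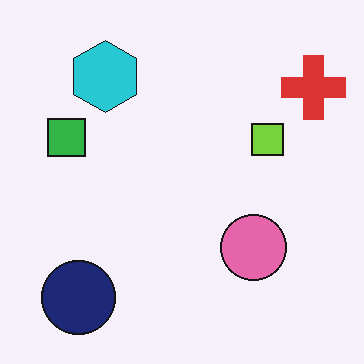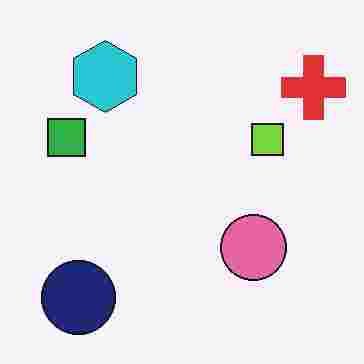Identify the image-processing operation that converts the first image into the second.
Degraded with heavy JPEG compression.

Blocky 8×8 compression artifacts appear around shape edges and the flat background shows ringing — characteristic JPEG degradation.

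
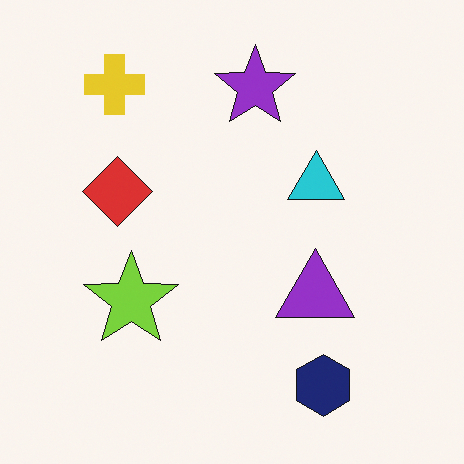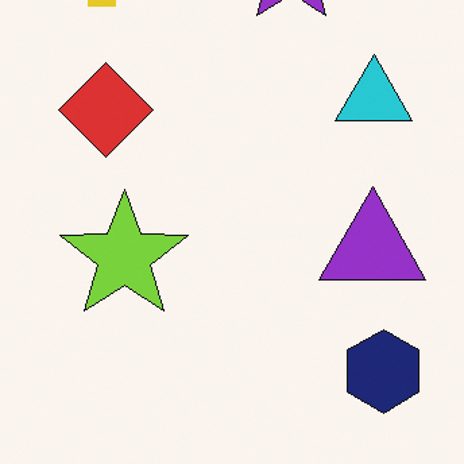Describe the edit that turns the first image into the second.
It was cropped to a modestly smaller region and rescaled.

The visible shapes are larger and the field of view is narrower; shapes near the original edges may be partly or wholly outside the frame — a crop-and-rescale.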